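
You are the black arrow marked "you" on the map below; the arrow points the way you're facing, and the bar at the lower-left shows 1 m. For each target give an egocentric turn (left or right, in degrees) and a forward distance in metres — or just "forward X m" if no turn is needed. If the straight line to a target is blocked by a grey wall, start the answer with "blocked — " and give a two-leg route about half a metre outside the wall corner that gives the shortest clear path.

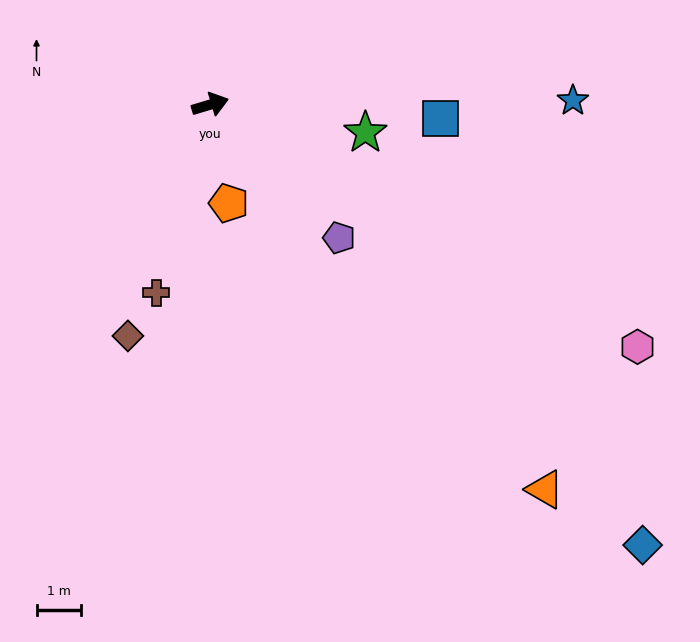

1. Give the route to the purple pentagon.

turn right 63°, forward 4.2 m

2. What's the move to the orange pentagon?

turn right 96°, forward 2.3 m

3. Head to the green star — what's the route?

turn right 27°, forward 3.6 m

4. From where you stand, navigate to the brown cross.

turn right 123°, forward 4.4 m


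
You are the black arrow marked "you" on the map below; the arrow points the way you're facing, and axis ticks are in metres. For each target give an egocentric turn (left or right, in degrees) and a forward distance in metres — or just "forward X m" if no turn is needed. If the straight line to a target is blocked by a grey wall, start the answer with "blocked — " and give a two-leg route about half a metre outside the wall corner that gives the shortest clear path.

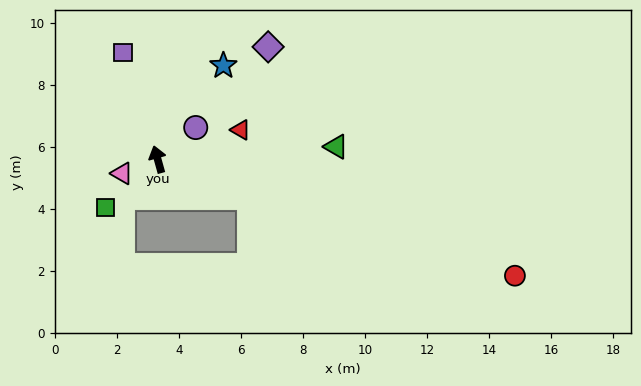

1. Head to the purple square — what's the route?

turn left 2°, forward 3.6 m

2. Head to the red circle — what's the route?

turn right 124°, forward 12.1 m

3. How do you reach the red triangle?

turn right 86°, forward 2.8 m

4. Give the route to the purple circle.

turn right 66°, forward 1.6 m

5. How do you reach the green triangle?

turn right 102°, forward 5.8 m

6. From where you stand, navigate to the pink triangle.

turn left 96°, forward 1.2 m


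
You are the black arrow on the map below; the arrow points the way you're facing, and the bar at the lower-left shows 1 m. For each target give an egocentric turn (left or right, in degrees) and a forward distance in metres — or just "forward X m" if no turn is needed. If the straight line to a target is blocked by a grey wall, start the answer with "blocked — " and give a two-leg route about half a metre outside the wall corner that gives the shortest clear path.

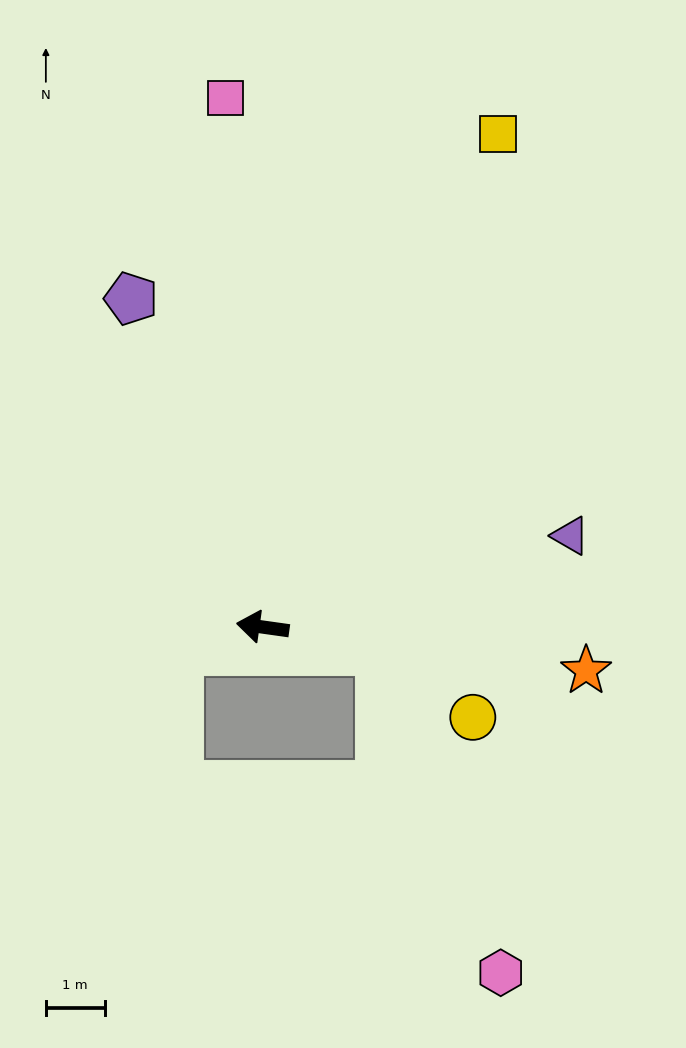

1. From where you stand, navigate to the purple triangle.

turn right 155°, forward 5.5 m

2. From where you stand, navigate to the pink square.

turn right 78°, forward 9.0 m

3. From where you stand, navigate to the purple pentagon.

turn right 60°, forward 6.0 m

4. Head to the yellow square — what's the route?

turn right 108°, forward 9.3 m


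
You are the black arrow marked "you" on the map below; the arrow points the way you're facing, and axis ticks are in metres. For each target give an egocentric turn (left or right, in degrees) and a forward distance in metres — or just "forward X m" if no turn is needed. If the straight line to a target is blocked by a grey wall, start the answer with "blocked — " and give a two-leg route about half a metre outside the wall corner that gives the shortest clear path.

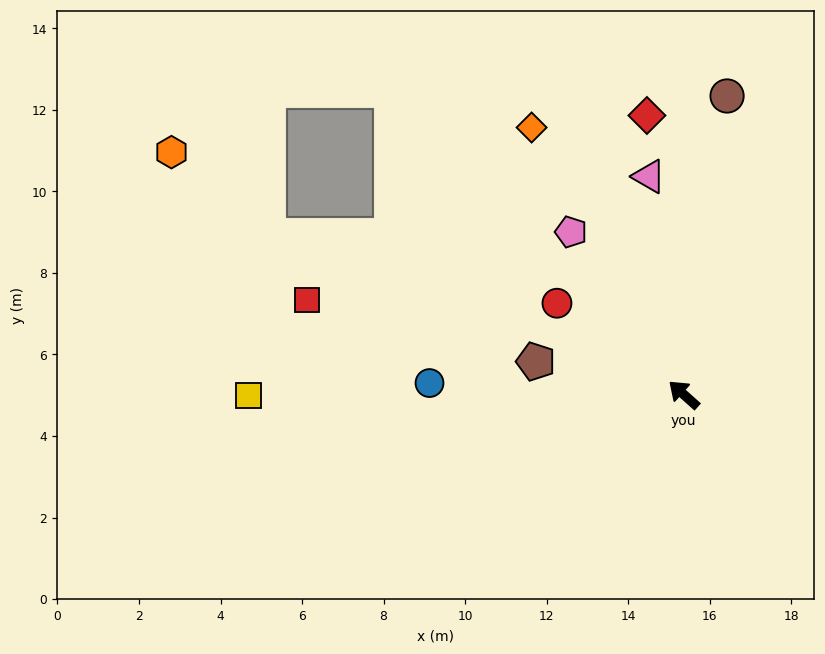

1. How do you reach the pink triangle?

turn right 39°, forward 5.4 m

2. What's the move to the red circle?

turn left 6°, forward 3.8 m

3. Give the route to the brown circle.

turn right 57°, forward 7.4 m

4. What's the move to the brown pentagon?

turn left 29°, forward 3.7 m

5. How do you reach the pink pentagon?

turn right 14°, forward 4.9 m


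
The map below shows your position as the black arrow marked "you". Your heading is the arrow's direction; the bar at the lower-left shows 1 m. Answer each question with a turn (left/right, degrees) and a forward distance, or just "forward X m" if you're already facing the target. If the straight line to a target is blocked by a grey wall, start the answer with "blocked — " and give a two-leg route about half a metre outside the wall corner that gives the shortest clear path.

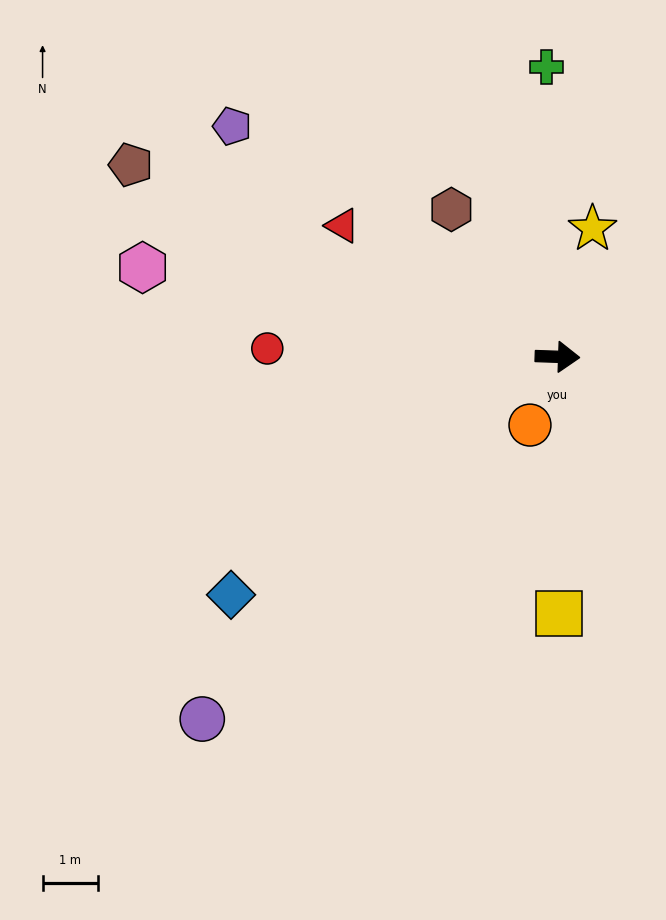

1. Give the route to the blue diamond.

turn right 142°, forward 7.3 m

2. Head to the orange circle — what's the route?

turn right 110°, forward 1.3 m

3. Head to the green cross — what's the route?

turn left 94°, forward 5.2 m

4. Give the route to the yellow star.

turn left 77°, forward 2.4 m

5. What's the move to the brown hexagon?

turn left 128°, forward 3.3 m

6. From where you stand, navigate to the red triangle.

turn left 151°, forward 4.5 m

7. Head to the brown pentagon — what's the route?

turn left 158°, forward 8.4 m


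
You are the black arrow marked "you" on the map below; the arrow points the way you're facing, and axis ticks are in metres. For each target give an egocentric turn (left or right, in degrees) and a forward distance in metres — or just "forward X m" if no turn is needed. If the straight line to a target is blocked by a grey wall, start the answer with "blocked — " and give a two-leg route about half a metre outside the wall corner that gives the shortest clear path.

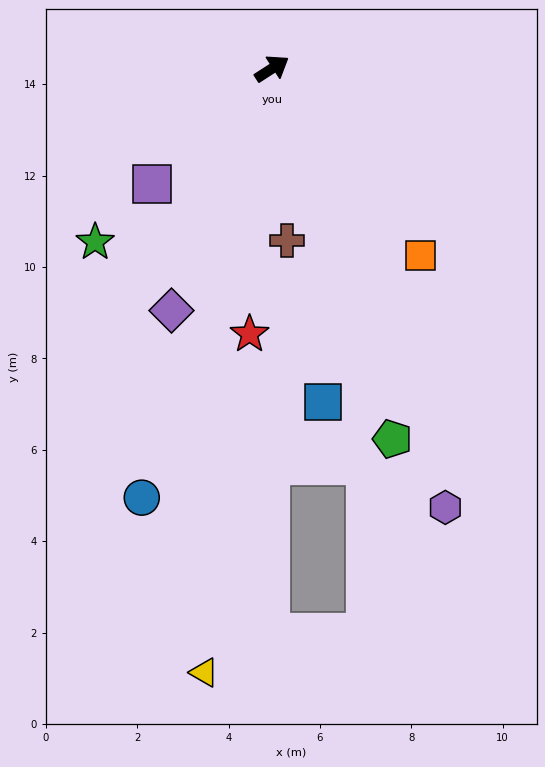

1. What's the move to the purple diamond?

turn right 145°, forward 5.7 m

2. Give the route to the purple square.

turn right 169°, forward 3.7 m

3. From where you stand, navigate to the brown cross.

turn right 118°, forward 3.8 m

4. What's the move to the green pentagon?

turn right 105°, forward 8.5 m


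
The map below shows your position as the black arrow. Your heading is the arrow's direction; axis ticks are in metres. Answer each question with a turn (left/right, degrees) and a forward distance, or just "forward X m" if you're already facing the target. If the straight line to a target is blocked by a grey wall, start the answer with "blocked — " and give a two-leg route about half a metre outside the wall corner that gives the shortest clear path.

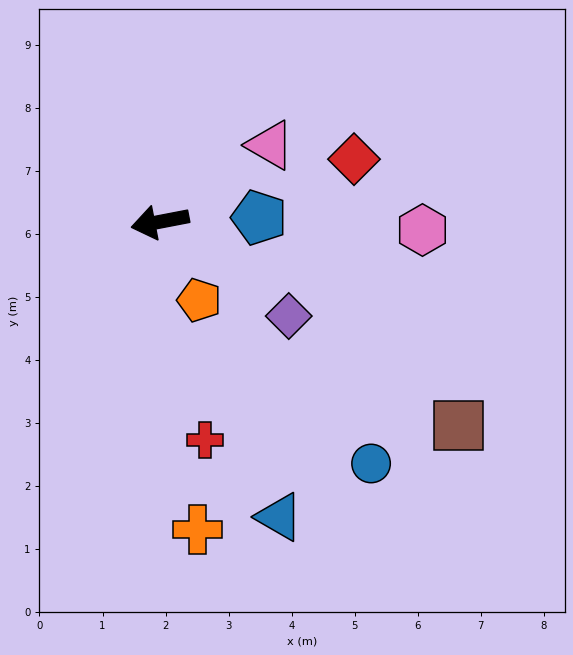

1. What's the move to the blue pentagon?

turn left 172°, forward 1.6 m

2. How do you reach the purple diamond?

turn left 133°, forward 2.5 m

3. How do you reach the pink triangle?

turn right 156°, forward 2.1 m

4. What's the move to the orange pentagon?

turn left 106°, forward 1.4 m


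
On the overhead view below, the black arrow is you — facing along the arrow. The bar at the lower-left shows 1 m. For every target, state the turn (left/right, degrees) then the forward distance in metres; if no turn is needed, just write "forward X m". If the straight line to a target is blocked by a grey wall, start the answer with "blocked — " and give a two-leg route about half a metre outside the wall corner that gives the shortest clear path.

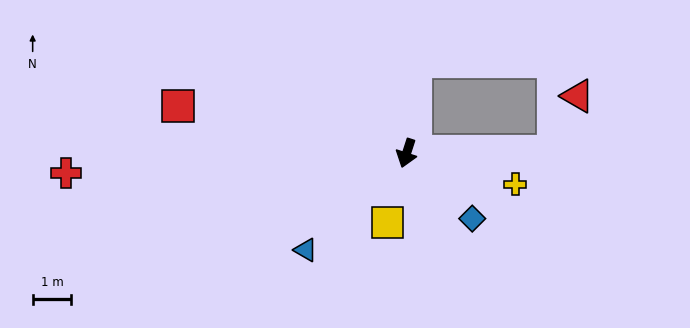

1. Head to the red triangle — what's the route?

blocked — turn left 109°, forward 3.8 m, then turn left 65°, forward 1.6 m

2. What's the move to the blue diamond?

turn left 63°, forward 2.4 m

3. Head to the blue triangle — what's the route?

turn right 28°, forward 3.6 m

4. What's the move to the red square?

turn right 84°, forward 6.0 m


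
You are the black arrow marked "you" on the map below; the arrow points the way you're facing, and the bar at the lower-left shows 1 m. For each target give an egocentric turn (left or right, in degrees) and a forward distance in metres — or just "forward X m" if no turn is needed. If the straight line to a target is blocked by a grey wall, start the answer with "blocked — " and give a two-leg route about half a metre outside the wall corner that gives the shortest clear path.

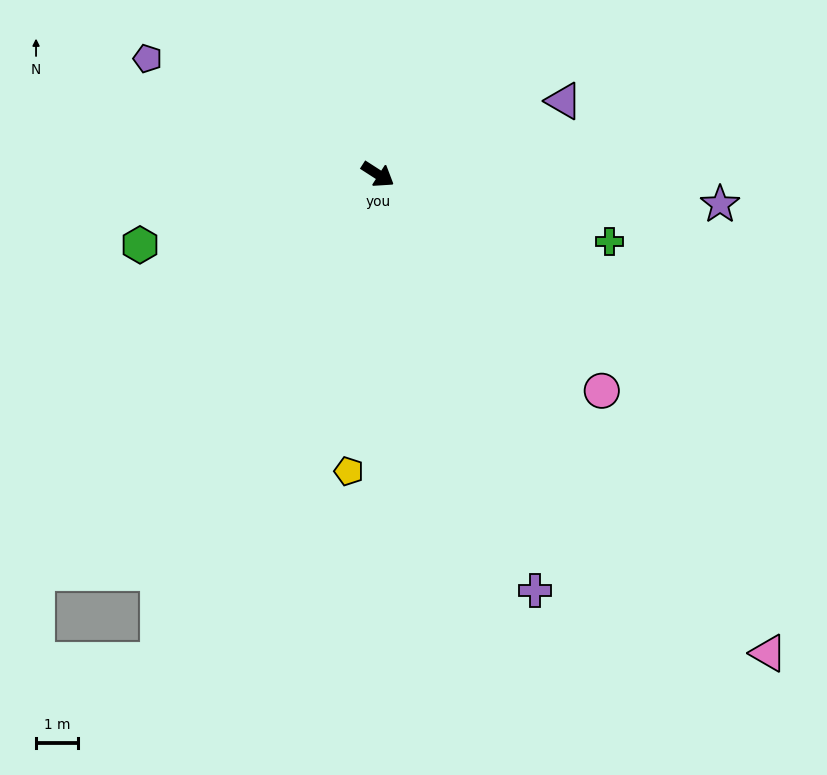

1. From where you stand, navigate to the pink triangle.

turn right 18°, forward 14.8 m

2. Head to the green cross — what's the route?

turn left 17°, forward 5.8 m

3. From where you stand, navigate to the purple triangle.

turn left 54°, forward 4.8 m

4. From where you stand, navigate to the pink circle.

turn right 11°, forward 7.4 m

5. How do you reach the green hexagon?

turn right 131°, forward 5.9 m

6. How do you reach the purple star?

turn left 28°, forward 8.2 m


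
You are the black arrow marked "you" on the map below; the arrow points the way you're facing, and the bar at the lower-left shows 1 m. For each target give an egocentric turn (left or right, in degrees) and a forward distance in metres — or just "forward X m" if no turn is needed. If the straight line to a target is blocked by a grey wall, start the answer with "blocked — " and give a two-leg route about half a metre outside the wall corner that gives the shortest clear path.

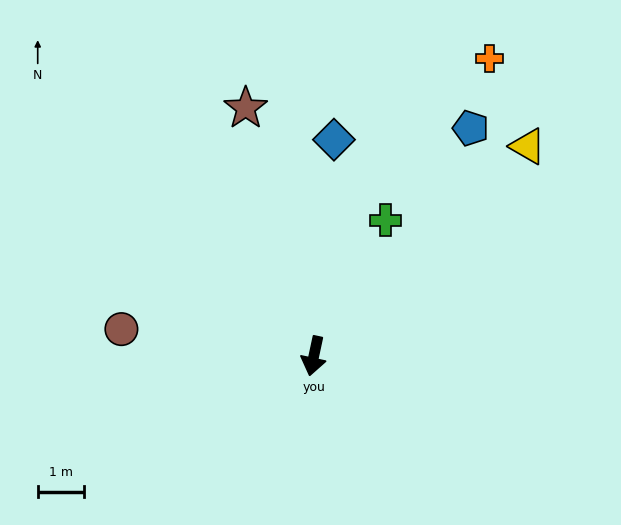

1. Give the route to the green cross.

turn left 164°, forward 3.3 m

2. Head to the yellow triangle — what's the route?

turn left 147°, forward 6.5 m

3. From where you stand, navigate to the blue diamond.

turn right 173°, forward 4.7 m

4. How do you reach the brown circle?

turn right 86°, forward 4.2 m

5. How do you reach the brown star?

turn right 153°, forward 5.6 m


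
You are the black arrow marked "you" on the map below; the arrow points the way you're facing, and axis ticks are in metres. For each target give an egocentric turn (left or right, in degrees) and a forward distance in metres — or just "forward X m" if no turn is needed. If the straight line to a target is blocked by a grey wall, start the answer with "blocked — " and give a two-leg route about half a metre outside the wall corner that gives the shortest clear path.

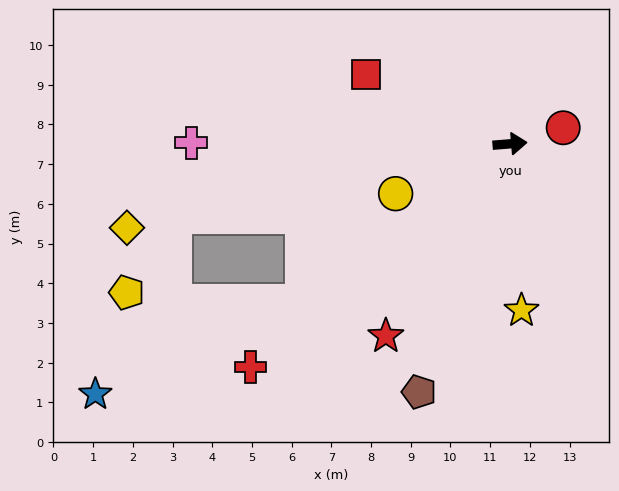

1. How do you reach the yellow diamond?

turn right 172°, forward 9.9 m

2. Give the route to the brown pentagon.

turn right 115°, forward 6.7 m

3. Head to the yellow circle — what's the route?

turn right 161°, forward 3.1 m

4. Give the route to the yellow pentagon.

blocked — turn right 172°, forward 8.6 m, then turn left 44°, forward 2.3 m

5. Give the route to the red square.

turn left 150°, forward 4.0 m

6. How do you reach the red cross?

turn right 144°, forward 8.6 m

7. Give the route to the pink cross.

turn left 175°, forward 8.0 m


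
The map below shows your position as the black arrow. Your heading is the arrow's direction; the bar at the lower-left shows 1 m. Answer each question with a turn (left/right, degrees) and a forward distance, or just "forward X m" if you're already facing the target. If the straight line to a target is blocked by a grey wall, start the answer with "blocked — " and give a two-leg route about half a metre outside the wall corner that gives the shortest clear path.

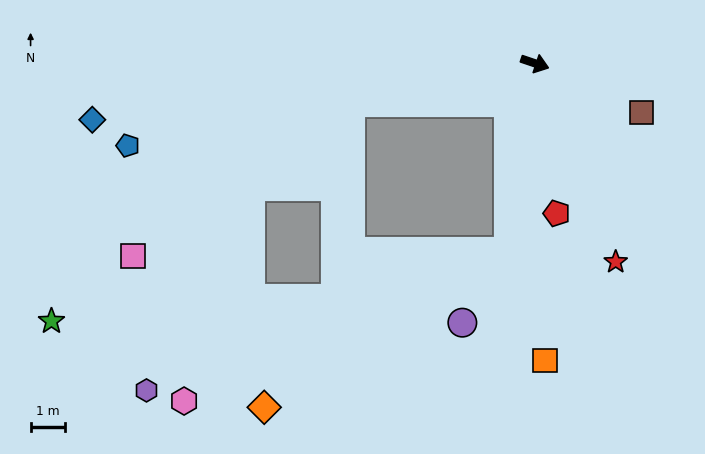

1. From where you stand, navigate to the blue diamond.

turn right 154°, forward 12.9 m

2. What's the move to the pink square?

blocked — turn right 149°, forward 5.5 m, then turn left 23°, forward 7.7 m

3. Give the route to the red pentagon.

turn right 63°, forward 4.4 m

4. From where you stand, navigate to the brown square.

turn right 6°, forward 3.4 m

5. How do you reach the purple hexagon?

blocked — turn right 79°, forward 5.5 m, then turn right 61°, forward 11.2 m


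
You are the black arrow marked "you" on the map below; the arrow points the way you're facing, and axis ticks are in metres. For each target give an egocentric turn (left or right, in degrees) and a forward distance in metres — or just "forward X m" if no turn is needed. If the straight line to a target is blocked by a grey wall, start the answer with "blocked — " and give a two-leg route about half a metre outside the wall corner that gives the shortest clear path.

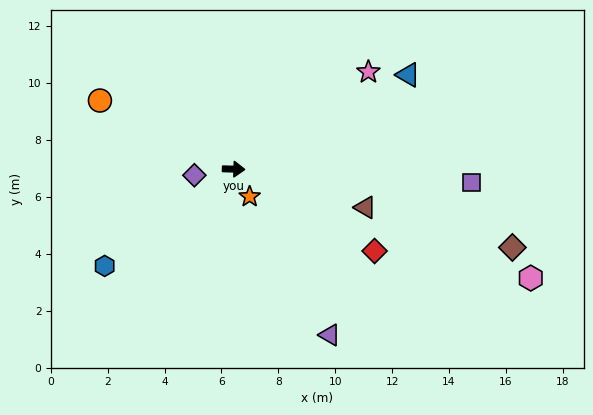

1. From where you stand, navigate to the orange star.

turn right 58°, forward 1.1 m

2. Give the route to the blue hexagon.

turn right 141°, forward 5.7 m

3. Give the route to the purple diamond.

turn right 169°, forward 1.4 m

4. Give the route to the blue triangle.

turn left 30°, forward 7.0 m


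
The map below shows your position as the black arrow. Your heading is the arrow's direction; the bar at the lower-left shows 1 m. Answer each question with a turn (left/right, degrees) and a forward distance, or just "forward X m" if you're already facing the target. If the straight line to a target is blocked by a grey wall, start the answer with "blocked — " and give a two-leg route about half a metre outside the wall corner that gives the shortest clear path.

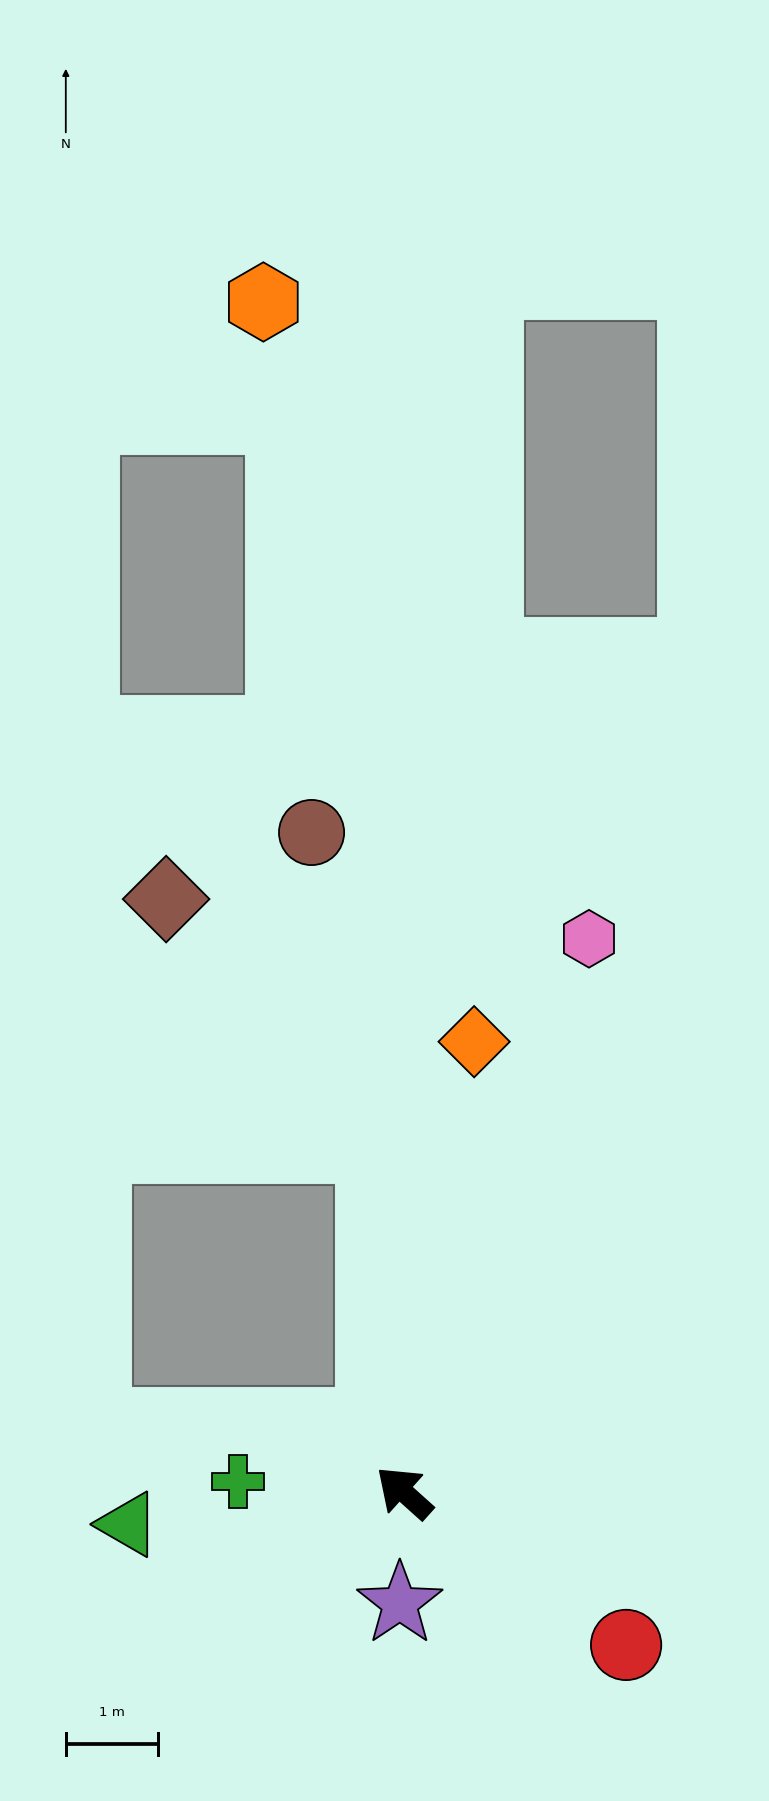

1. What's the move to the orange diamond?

turn right 57°, forward 5.0 m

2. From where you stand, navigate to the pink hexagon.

turn right 67°, forward 6.4 m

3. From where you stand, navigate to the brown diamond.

blocked — turn right 43°, forward 3.8 m, then turn left 36°, forward 3.5 m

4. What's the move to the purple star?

turn left 130°, forward 1.2 m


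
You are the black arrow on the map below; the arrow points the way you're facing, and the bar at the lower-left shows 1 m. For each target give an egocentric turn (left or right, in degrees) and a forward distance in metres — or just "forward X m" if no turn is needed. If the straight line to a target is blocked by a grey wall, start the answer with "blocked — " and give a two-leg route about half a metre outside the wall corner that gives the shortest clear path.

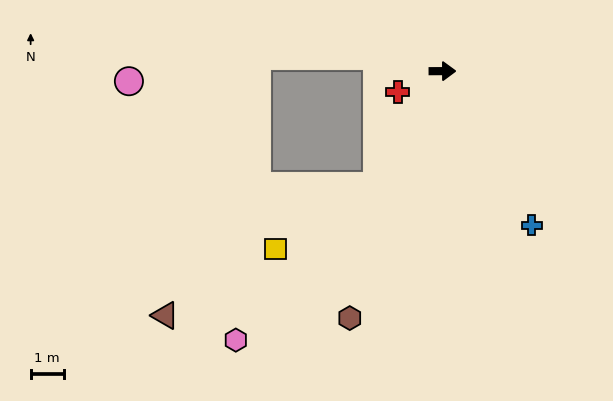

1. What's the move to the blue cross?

turn right 60°, forward 5.4 m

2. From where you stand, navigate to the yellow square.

blocked — turn right 120°, forward 4.0 m, then turn right 29°, forward 3.6 m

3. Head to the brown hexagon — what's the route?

turn right 111°, forward 7.9 m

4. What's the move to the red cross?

turn right 155°, forward 1.5 m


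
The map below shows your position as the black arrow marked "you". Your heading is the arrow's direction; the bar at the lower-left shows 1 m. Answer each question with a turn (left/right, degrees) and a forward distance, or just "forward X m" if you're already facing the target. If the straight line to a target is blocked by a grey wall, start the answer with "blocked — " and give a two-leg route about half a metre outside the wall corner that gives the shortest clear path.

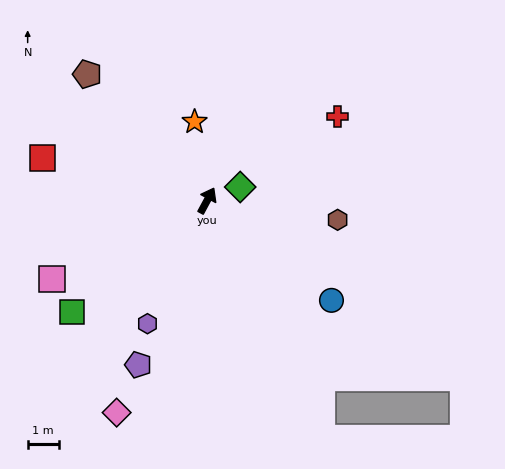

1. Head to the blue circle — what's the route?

turn right 100°, forward 5.1 m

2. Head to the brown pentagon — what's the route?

turn left 72°, forward 5.6 m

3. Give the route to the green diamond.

turn right 39°, forward 1.1 m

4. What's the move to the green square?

turn left 158°, forward 5.6 m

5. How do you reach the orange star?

turn left 37°, forward 2.6 m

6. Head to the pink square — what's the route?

turn left 145°, forward 5.6 m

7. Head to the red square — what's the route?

turn left 104°, forward 5.5 m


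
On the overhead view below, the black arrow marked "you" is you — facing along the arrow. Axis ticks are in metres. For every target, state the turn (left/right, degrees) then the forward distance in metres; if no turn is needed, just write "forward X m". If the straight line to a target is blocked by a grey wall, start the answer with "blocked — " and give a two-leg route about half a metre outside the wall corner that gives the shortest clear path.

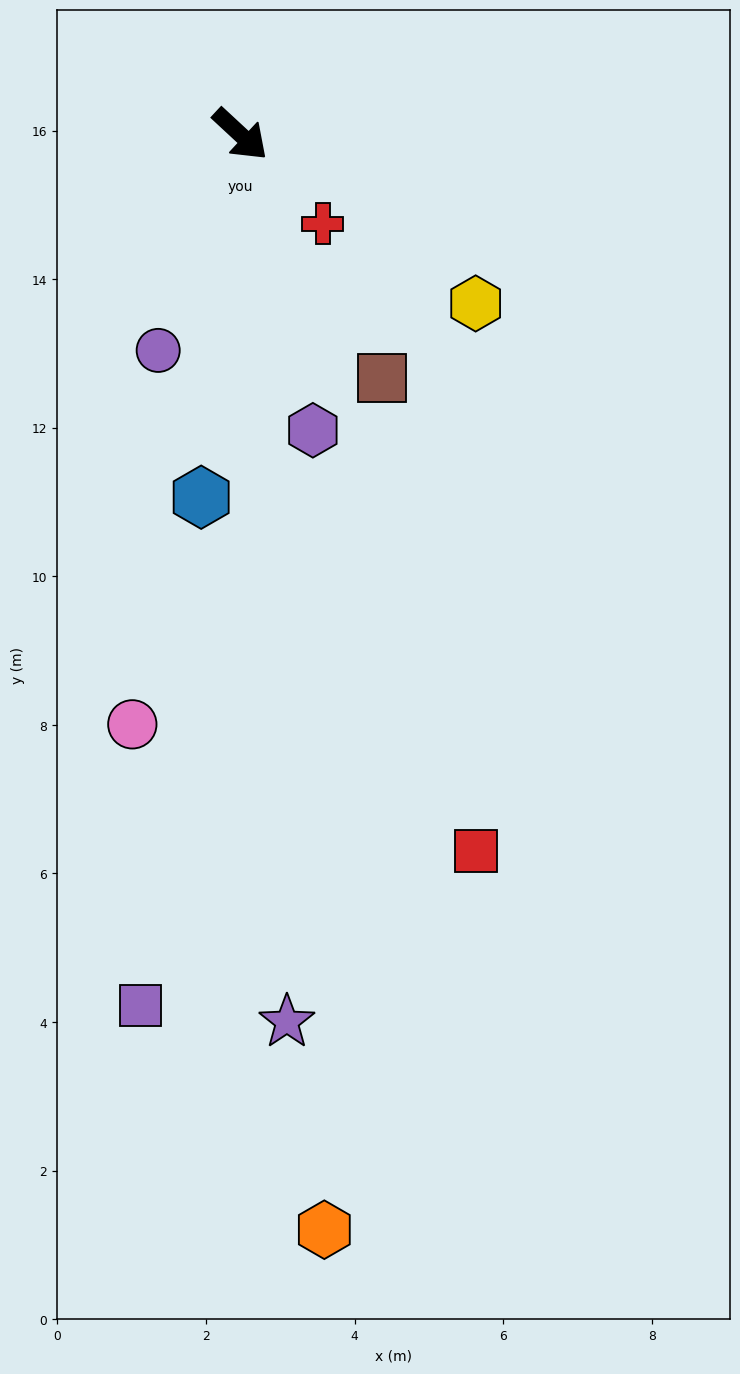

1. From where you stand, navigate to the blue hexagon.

turn right 53°, forward 4.9 m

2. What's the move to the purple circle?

turn right 68°, forward 3.1 m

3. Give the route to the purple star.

turn right 44°, forward 12.0 m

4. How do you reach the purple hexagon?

turn right 33°, forward 4.1 m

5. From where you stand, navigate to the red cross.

turn right 4°, forward 1.6 m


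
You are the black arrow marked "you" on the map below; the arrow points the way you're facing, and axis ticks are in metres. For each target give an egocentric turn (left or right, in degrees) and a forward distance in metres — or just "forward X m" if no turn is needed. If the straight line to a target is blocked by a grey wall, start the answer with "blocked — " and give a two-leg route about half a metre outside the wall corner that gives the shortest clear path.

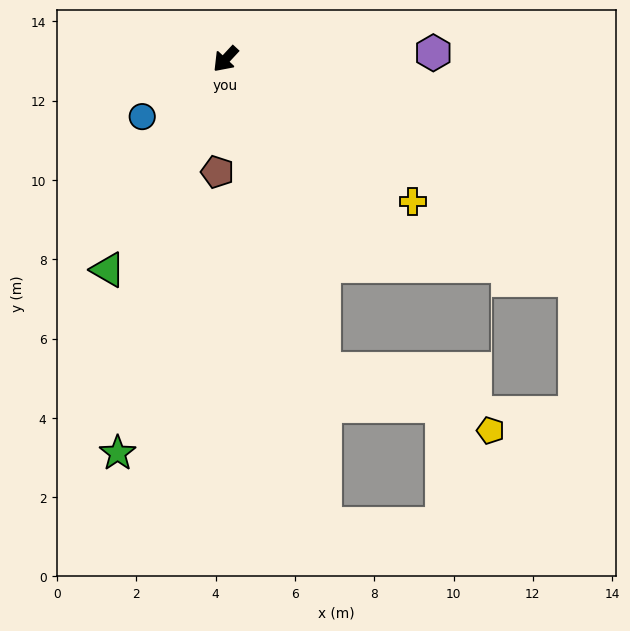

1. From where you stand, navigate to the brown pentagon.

turn left 39°, forward 2.9 m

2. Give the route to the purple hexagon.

turn left 135°, forward 5.2 m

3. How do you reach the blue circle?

turn right 13°, forward 2.6 m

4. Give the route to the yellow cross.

turn left 96°, forward 5.9 m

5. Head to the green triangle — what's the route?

turn left 14°, forward 6.1 m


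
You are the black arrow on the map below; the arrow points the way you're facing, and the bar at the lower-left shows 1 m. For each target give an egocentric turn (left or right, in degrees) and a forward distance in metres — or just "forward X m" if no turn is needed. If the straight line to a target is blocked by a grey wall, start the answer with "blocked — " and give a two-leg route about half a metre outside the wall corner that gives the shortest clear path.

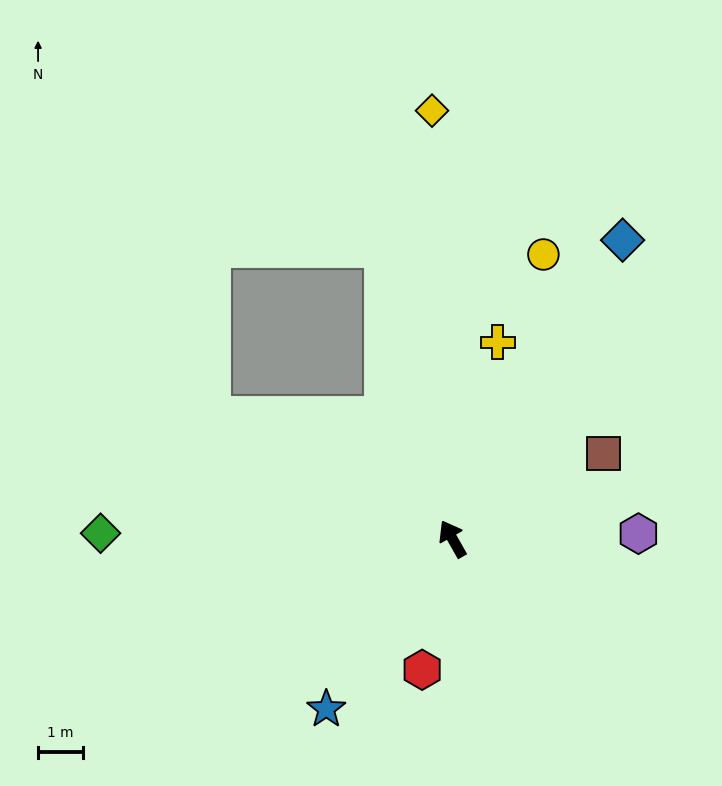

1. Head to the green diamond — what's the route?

turn left 60°, forward 7.8 m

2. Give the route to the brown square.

turn right 90°, forward 3.8 m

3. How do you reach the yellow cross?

turn right 43°, forward 4.5 m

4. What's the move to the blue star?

turn left 114°, forward 4.7 m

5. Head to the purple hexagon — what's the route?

turn right 118°, forward 4.1 m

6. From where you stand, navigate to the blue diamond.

turn right 59°, forward 7.6 m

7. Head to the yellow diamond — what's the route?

turn right 27°, forward 9.5 m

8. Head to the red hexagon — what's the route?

turn left 137°, forward 3.0 m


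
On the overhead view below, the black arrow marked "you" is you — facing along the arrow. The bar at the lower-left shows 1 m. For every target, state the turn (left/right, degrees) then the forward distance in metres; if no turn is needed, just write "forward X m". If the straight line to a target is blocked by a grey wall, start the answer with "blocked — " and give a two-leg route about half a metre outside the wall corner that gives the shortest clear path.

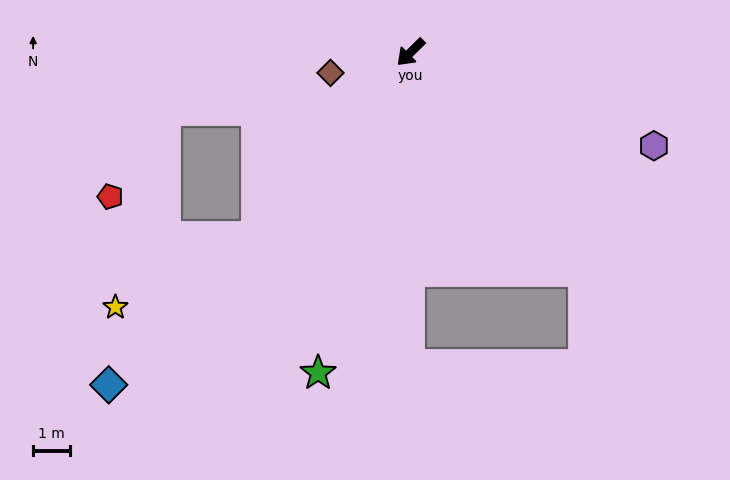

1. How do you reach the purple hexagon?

turn left 115°, forward 7.1 m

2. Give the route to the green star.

turn left 29°, forward 9.1 m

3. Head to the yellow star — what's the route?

blocked — turn left 6°, forward 6.6 m, then turn right 24°, forward 4.3 m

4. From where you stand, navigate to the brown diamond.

turn right 30°, forward 2.3 m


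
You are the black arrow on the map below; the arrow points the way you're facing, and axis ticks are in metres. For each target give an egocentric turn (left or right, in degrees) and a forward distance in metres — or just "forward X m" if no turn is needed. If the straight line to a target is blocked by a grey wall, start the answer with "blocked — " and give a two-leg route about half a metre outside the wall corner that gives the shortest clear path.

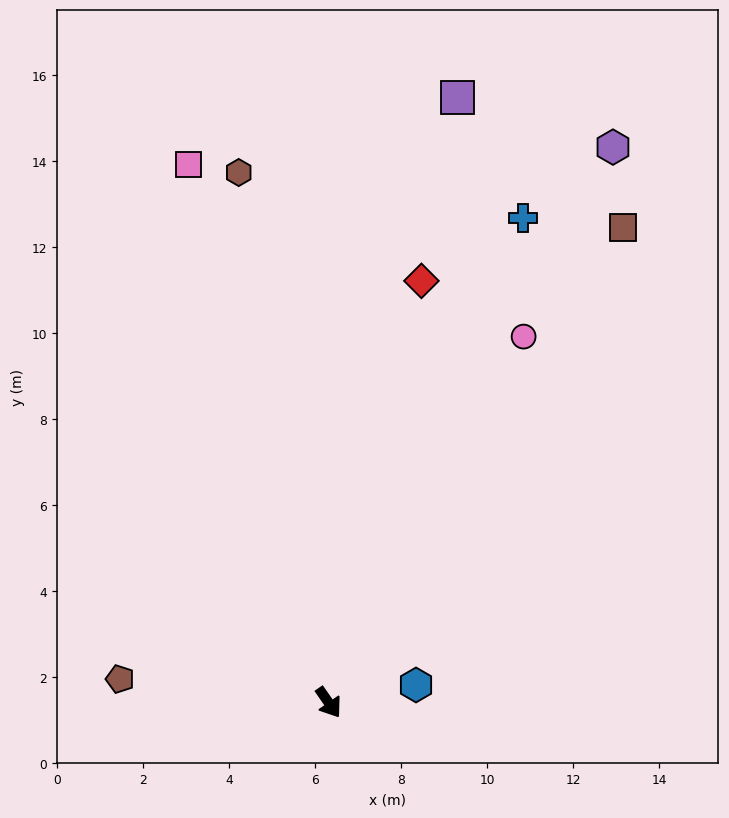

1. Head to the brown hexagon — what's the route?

turn left 155°, forward 12.5 m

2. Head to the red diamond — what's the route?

turn left 133°, forward 10.0 m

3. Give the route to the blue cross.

turn left 123°, forward 12.1 m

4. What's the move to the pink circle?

turn left 117°, forward 9.6 m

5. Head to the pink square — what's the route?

turn left 160°, forward 12.9 m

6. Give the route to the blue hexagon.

turn left 67°, forward 2.1 m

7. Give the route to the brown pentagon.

turn right 131°, forward 4.9 m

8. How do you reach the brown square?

turn left 113°, forward 13.0 m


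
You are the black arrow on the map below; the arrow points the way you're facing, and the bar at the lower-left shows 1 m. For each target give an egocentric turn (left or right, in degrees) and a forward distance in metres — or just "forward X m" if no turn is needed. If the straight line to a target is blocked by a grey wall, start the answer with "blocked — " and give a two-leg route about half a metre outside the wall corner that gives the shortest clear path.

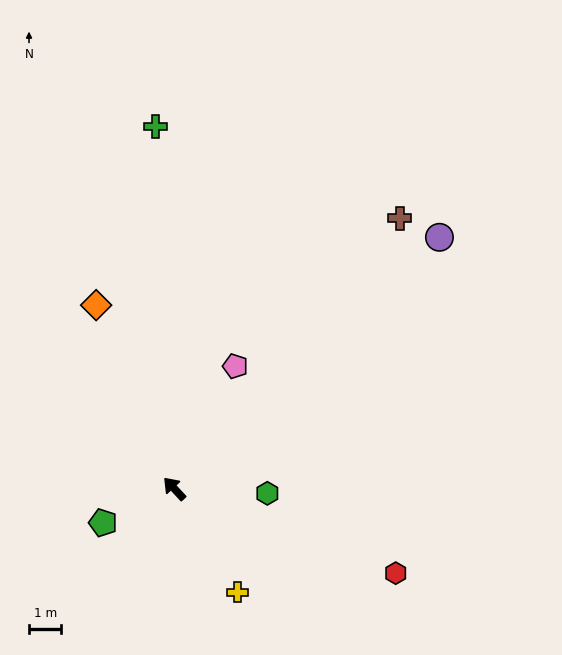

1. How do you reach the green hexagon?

turn right 136°, forward 2.9 m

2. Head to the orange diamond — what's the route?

turn right 20°, forward 6.2 m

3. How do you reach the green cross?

turn right 40°, forward 11.2 m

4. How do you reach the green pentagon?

turn left 73°, forward 2.4 m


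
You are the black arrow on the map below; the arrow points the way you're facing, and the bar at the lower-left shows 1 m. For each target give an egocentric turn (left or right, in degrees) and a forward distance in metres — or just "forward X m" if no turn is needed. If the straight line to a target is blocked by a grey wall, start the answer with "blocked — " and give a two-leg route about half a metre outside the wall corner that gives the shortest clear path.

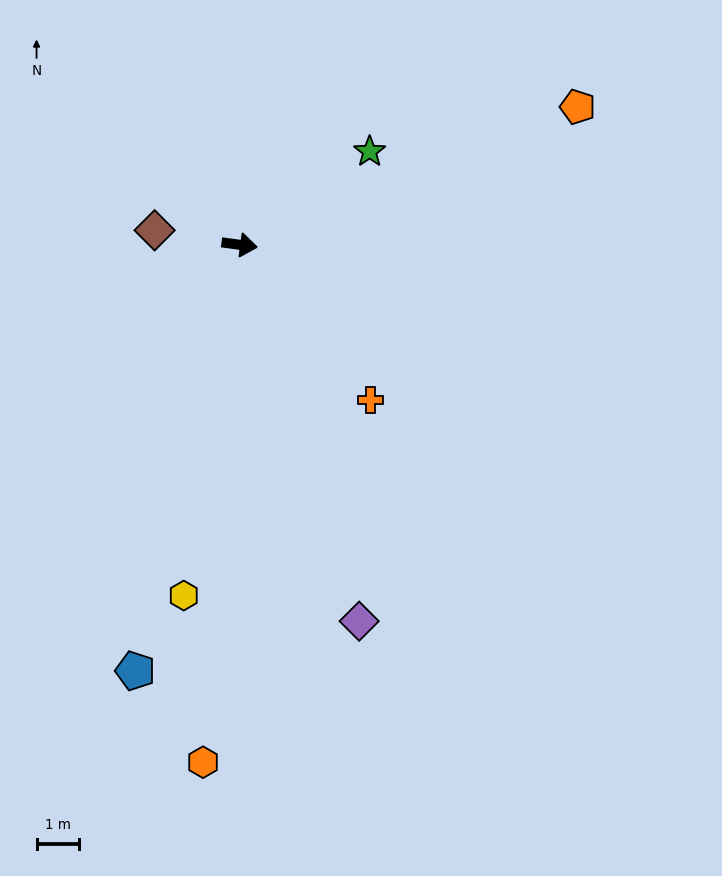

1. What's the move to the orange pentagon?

turn left 30°, forward 8.5 m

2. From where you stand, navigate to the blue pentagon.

turn right 96°, forward 10.2 m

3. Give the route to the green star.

turn left 43°, forward 3.7 m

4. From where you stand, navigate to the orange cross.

turn right 42°, forward 4.7 m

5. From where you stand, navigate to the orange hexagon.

turn right 86°, forward 12.1 m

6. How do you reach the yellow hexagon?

turn right 91°, forward 8.3 m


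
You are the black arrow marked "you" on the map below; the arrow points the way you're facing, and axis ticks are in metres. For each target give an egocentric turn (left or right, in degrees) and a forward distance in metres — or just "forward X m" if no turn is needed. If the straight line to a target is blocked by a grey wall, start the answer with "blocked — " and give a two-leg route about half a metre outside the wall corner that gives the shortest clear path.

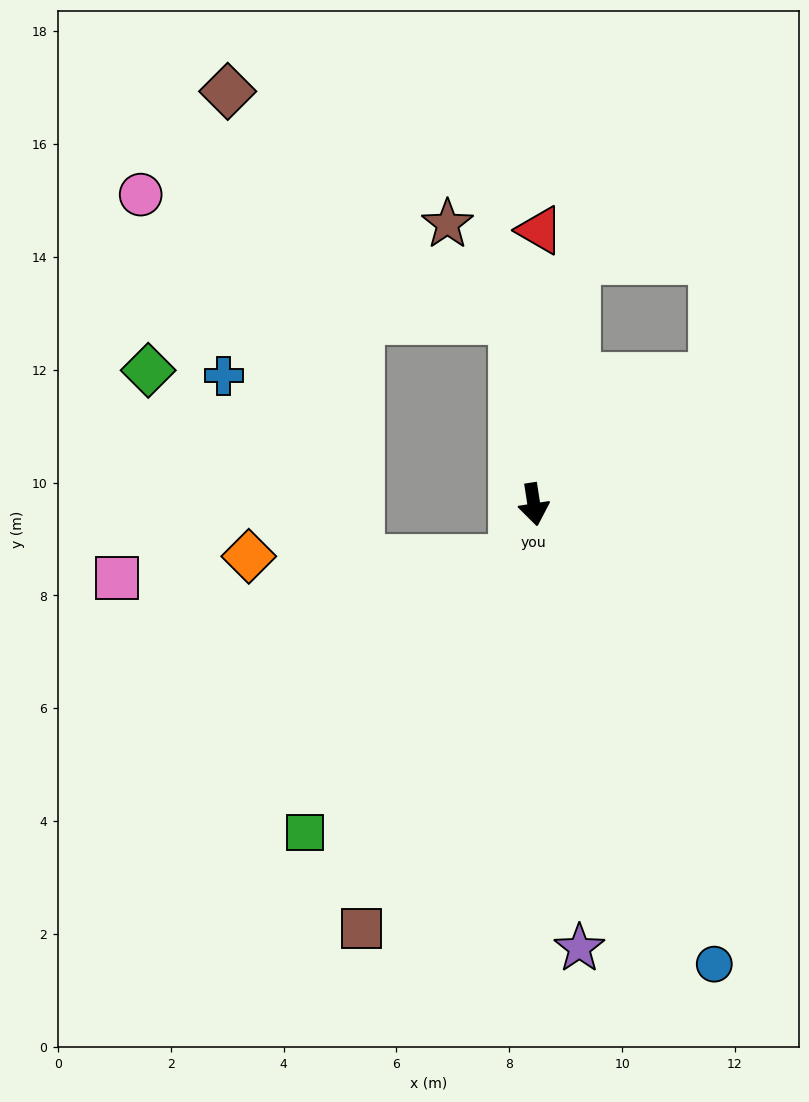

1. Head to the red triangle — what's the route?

turn left 170°, forward 4.9 m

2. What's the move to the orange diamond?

blocked — turn right 31°, forward 1.0 m, then turn right 68°, forward 4.7 m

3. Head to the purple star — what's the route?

turn right 3°, forward 7.9 m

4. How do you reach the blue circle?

turn left 13°, forward 8.8 m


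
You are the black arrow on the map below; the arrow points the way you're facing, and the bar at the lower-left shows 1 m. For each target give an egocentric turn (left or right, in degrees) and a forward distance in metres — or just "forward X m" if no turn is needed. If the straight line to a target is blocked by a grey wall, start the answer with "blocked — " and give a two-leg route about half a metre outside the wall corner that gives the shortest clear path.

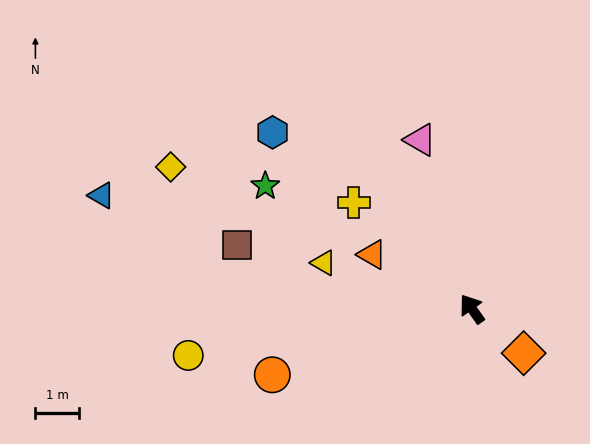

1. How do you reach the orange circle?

turn left 73°, forward 4.9 m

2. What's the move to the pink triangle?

turn right 18°, forward 4.1 m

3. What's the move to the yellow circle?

turn left 64°, forward 6.7 m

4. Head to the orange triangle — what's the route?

turn left 26°, forward 2.6 m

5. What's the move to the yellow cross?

turn left 13°, forward 3.7 m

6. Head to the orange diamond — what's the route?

turn right 166°, forward 1.6 m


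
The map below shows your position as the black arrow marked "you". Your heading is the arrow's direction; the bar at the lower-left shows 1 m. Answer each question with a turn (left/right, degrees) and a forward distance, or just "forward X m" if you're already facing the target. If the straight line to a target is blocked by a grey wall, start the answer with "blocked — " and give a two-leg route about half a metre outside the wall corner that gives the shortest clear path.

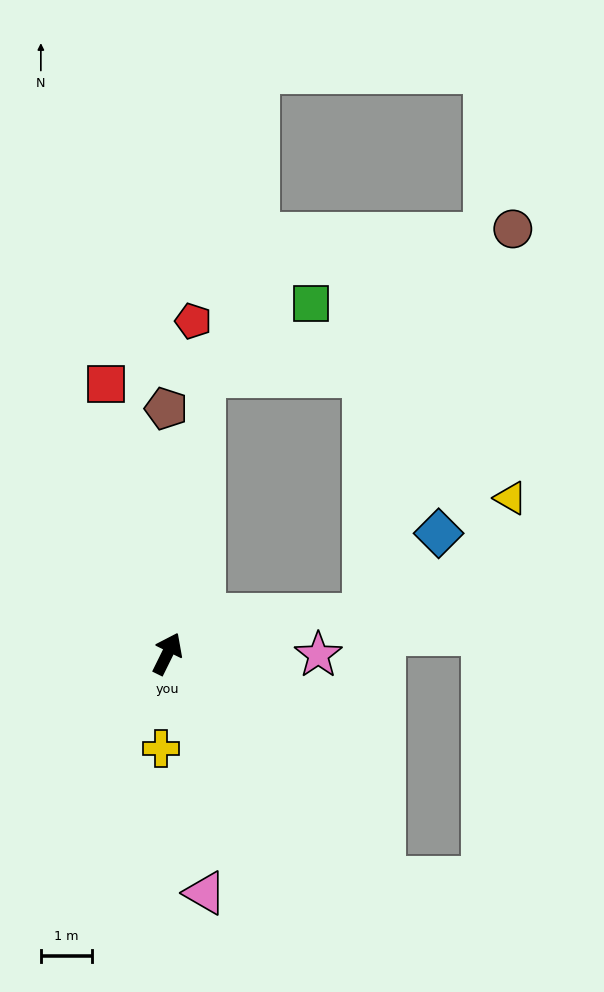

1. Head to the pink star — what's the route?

turn right 64°, forward 3.0 m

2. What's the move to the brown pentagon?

turn left 27°, forward 4.8 m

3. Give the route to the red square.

turn left 39°, forward 5.4 m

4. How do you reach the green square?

blocked — turn left 19°, forward 5.5 m, then turn right 49°, forward 2.5 m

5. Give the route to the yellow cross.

turn right 158°, forward 1.9 m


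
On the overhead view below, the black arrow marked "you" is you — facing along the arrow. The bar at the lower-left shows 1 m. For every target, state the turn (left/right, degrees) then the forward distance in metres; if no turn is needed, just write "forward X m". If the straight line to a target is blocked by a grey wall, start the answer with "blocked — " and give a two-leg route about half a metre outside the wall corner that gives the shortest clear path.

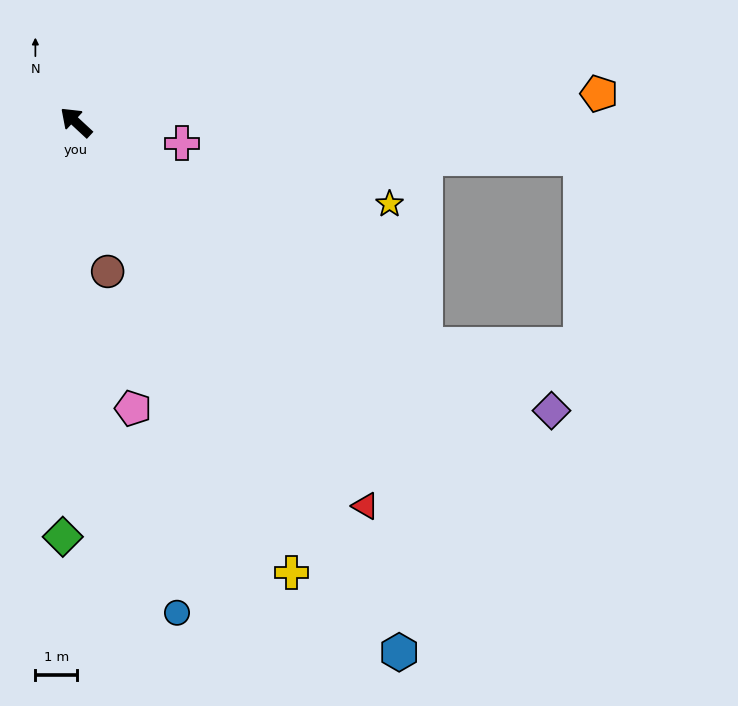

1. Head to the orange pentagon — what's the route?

turn right 134°, forward 12.6 m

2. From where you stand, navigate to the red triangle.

turn left 170°, forward 11.6 m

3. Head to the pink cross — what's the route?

turn right 148°, forward 2.6 m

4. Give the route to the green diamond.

turn left 131°, forward 10.0 m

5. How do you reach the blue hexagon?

turn left 164°, forward 14.9 m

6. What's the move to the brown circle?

turn left 145°, forward 3.7 m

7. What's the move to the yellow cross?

turn left 158°, forward 12.0 m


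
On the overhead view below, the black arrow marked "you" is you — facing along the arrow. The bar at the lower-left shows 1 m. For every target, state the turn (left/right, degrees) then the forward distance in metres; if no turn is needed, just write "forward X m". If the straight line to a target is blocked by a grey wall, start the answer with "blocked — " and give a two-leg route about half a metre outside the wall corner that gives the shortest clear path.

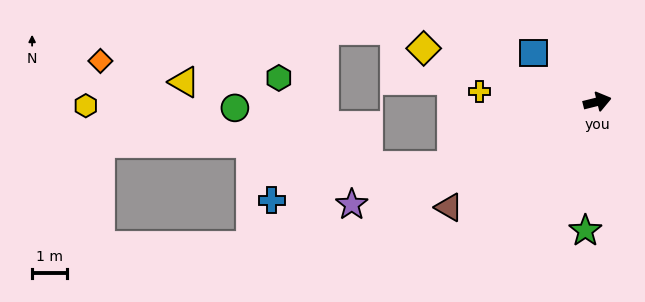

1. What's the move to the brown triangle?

turn right 159°, forward 5.2 m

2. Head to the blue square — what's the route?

turn left 129°, forward 2.3 m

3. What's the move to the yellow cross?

turn left 161°, forward 3.4 m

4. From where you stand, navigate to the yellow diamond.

turn left 149°, forward 5.2 m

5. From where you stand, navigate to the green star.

turn right 109°, forward 3.7 m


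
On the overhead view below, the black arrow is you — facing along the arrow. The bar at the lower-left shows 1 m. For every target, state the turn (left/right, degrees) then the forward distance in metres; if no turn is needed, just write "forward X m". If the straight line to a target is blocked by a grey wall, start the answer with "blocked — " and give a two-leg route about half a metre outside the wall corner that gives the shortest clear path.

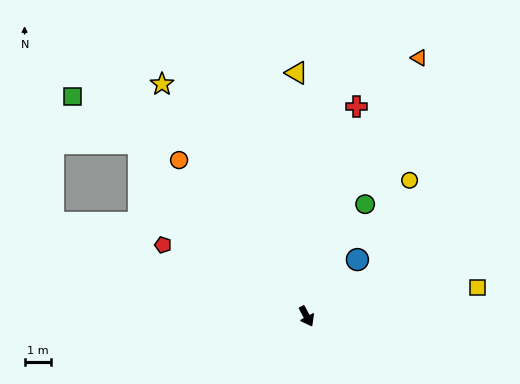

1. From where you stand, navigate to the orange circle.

turn right 169°, forward 7.8 m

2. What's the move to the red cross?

turn left 138°, forward 8.3 m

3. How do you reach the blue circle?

turn left 110°, forward 2.9 m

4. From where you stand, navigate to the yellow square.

turn left 71°, forward 6.7 m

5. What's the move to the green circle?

turn left 124°, forward 4.9 m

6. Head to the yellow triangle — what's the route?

turn left 154°, forward 9.4 m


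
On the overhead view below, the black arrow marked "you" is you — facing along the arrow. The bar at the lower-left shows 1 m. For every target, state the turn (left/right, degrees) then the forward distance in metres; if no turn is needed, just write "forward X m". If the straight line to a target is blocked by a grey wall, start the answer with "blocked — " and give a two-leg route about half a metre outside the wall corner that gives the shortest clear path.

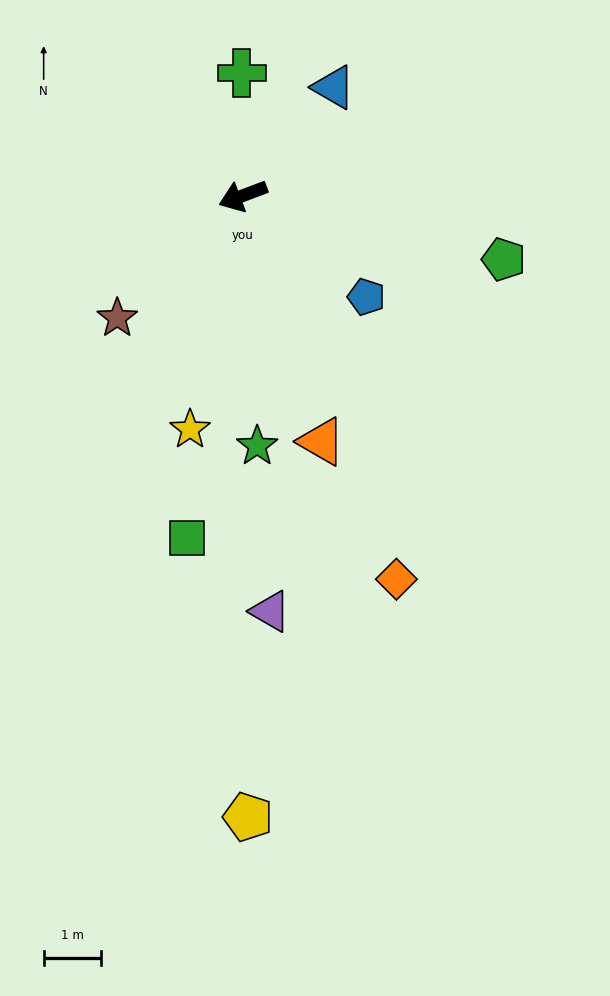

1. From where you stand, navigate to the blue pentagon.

turn left 120°, forward 2.8 m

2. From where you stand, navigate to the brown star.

turn left 24°, forward 3.1 m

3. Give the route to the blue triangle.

turn right 151°, forward 2.5 m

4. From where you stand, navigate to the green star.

turn left 73°, forward 4.4 m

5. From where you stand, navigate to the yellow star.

turn left 57°, forward 4.2 m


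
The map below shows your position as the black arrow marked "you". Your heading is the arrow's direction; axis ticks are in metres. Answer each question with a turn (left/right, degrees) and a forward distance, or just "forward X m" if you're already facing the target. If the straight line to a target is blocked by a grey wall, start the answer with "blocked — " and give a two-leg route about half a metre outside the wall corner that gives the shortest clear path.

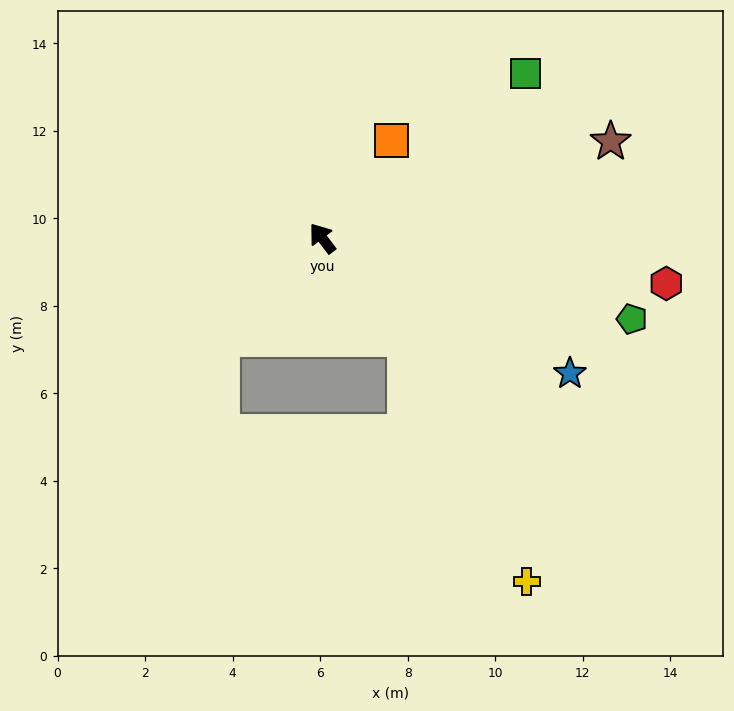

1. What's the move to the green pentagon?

turn right 142°, forward 7.3 m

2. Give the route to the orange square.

turn right 72°, forward 2.7 m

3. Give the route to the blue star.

turn right 156°, forward 6.4 m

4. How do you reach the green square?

turn right 88°, forward 6.0 m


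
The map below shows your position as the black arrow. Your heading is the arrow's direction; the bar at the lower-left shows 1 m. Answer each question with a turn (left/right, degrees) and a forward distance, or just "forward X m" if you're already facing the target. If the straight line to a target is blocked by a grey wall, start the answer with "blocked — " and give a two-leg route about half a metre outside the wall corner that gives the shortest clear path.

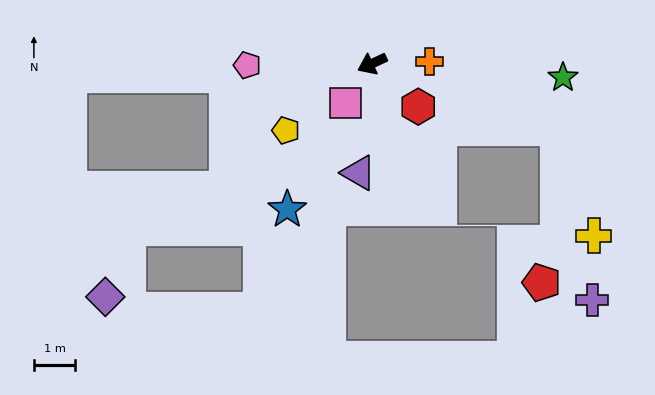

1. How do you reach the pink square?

turn left 31°, forward 1.1 m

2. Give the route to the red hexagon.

turn left 112°, forward 1.5 m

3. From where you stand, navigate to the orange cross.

turn left 157°, forward 1.4 m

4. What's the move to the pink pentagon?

turn right 24°, forward 3.0 m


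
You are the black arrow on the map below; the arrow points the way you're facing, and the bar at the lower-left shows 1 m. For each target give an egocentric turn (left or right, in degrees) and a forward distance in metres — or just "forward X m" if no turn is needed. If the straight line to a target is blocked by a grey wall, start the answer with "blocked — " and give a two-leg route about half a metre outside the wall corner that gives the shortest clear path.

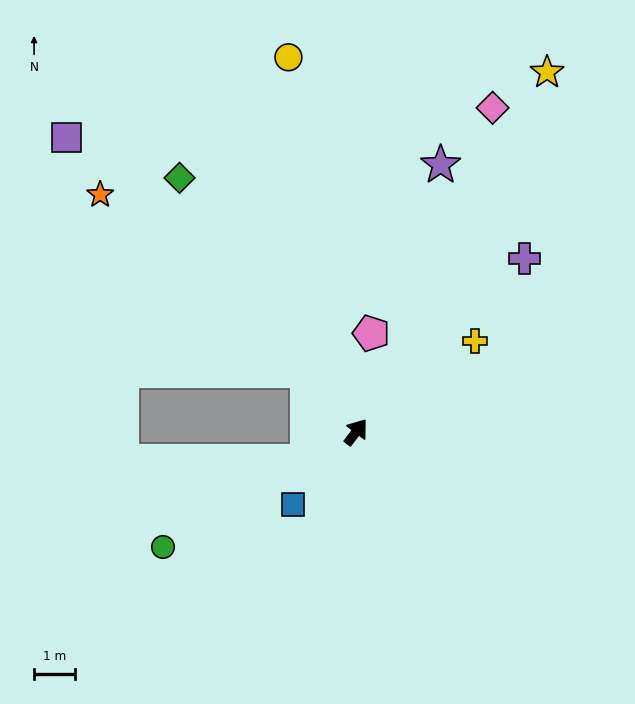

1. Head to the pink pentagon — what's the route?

turn left 28°, forward 2.5 m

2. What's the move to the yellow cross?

turn right 15°, forward 3.7 m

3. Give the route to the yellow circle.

turn left 47°, forward 9.4 m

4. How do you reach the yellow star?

turn left 9°, forward 10.0 m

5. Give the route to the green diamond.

turn left 72°, forward 7.6 m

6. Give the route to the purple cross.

turn right 7°, forward 5.9 m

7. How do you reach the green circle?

turn left 158°, forward 5.5 m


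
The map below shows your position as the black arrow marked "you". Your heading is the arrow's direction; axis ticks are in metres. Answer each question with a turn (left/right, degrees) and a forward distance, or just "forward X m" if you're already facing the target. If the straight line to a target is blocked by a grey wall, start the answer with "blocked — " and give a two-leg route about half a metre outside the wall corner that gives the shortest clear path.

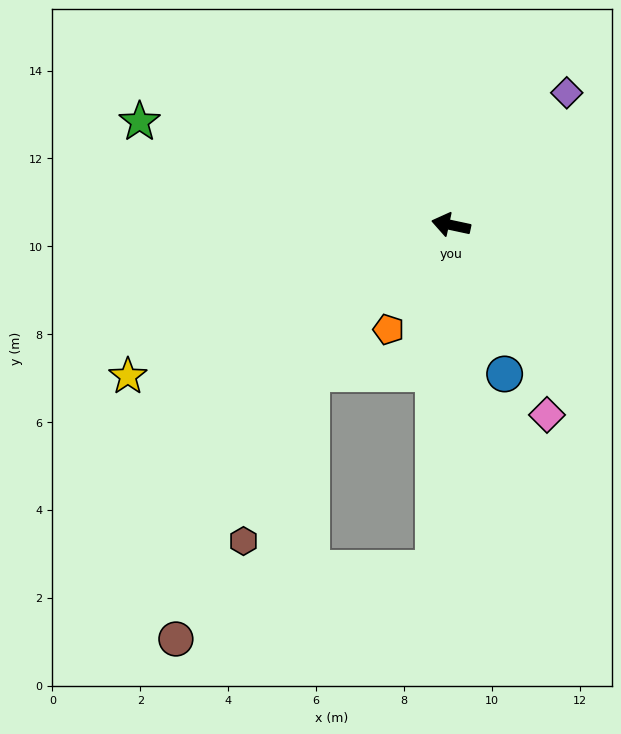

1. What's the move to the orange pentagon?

turn left 71°, forward 2.8 m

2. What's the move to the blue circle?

turn left 122°, forward 3.6 m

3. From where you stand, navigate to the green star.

turn right 6°, forward 7.5 m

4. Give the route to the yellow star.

turn left 37°, forward 8.1 m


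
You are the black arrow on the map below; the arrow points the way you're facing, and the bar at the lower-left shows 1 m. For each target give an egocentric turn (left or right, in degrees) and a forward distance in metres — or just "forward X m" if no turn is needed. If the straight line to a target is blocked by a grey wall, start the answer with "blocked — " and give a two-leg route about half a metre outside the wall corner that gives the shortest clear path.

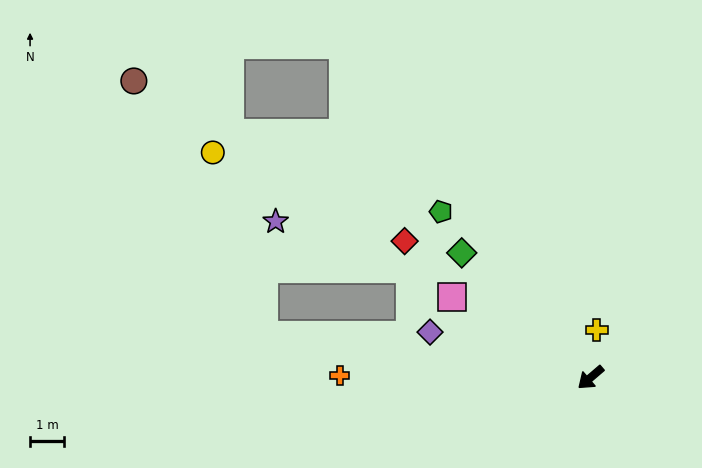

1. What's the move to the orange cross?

turn right 41°, forward 7.3 m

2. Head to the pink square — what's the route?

turn right 71°, forward 4.6 m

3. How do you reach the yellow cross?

turn right 138°, forward 1.4 m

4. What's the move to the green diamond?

turn right 85°, forward 5.2 m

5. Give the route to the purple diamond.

turn right 56°, forward 4.9 m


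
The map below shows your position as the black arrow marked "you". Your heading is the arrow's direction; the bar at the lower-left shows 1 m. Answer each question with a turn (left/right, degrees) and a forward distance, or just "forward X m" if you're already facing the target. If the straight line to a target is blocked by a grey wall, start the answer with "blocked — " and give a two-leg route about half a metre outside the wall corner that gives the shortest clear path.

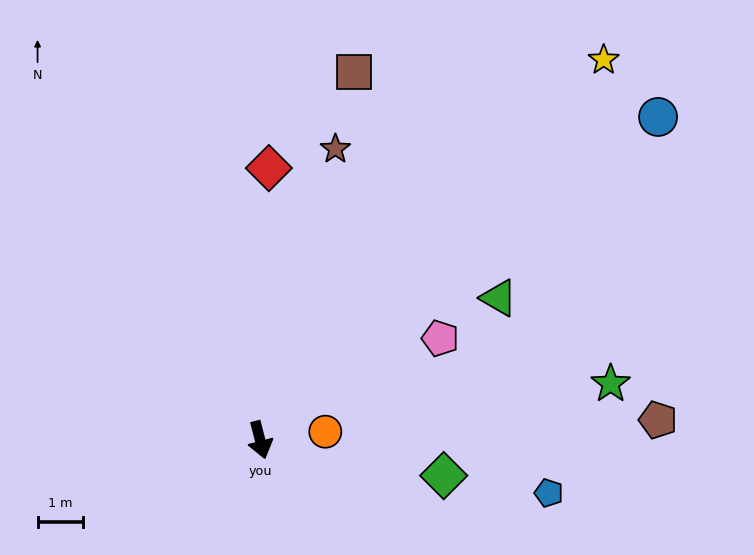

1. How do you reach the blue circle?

turn left 115°, forward 11.3 m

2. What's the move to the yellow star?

turn left 123°, forward 11.3 m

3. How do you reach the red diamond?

turn left 164°, forward 6.0 m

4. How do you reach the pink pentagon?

turn left 105°, forward 4.5 m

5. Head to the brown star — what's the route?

turn left 151°, forward 6.6 m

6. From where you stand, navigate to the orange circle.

turn left 83°, forward 1.4 m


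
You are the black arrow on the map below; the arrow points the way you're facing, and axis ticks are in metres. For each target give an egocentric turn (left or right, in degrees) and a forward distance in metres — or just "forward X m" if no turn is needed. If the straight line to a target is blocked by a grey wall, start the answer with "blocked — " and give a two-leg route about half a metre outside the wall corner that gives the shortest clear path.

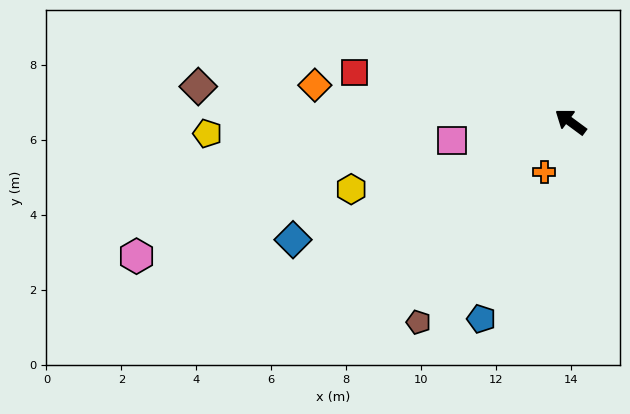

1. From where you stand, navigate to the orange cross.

turn left 99°, forward 1.5 m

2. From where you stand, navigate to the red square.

turn left 24°, forward 5.9 m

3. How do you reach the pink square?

turn left 45°, forward 3.2 m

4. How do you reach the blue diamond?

turn left 59°, forward 8.0 m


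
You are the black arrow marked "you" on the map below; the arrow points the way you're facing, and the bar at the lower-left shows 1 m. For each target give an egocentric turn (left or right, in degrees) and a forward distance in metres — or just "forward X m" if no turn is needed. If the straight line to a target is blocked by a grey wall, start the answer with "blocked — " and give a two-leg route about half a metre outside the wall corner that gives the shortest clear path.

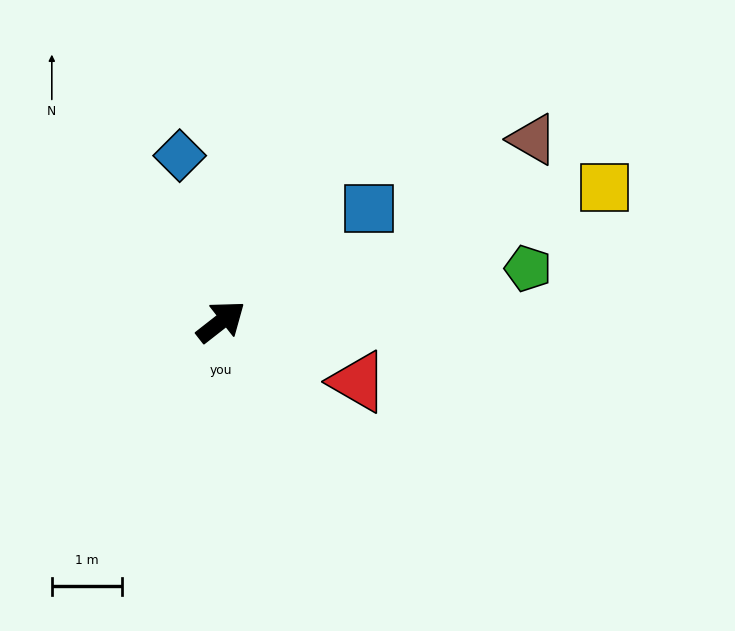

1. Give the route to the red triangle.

turn right 62°, forward 2.1 m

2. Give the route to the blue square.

forward 2.7 m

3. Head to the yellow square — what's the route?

turn right 19°, forward 5.8 m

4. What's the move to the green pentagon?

turn right 28°, forward 4.4 m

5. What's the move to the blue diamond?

turn left 66°, forward 2.4 m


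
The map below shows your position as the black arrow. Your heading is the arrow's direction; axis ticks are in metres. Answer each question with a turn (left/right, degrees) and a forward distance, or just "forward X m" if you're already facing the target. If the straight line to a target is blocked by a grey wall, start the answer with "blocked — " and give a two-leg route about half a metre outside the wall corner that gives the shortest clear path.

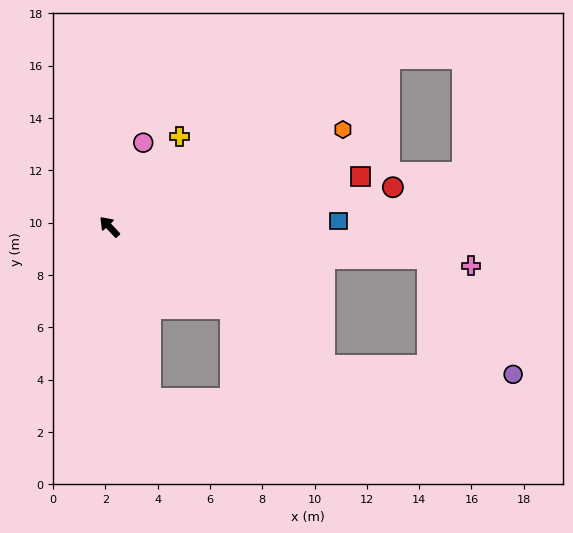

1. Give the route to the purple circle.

blocked — turn right 166°, forward 9.8 m, then turn left 30°, forward 7.2 m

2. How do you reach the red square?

turn right 122°, forward 9.8 m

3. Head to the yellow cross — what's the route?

turn right 81°, forward 4.4 m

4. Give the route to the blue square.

turn right 132°, forward 8.8 m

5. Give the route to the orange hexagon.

turn right 111°, forward 9.7 m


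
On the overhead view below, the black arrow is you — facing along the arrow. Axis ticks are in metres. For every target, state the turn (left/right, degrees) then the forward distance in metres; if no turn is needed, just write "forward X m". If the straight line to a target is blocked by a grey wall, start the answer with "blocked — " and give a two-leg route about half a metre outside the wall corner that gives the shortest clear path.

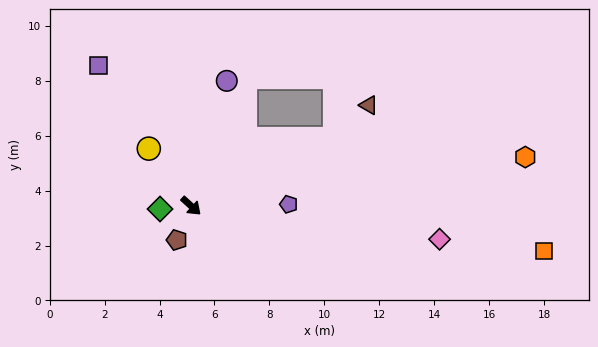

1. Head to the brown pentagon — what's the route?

turn right 70°, forward 1.3 m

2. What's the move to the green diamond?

turn right 132°, forward 1.1 m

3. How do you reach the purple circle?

turn left 116°, forward 4.7 m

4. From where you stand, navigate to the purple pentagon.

turn left 43°, forward 3.6 m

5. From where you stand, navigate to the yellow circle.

turn left 169°, forward 2.6 m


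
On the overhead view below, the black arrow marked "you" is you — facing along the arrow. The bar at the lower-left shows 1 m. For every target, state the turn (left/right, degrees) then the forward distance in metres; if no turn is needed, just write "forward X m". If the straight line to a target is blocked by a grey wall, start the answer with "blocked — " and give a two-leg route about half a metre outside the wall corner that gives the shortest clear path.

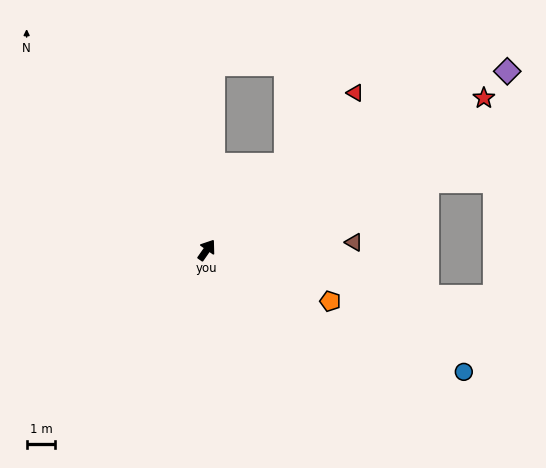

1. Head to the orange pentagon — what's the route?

turn right 78°, forward 4.7 m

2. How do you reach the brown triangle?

turn right 52°, forward 5.1 m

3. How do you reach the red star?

turn right 26°, forward 11.0 m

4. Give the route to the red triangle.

turn right 8°, forward 7.5 m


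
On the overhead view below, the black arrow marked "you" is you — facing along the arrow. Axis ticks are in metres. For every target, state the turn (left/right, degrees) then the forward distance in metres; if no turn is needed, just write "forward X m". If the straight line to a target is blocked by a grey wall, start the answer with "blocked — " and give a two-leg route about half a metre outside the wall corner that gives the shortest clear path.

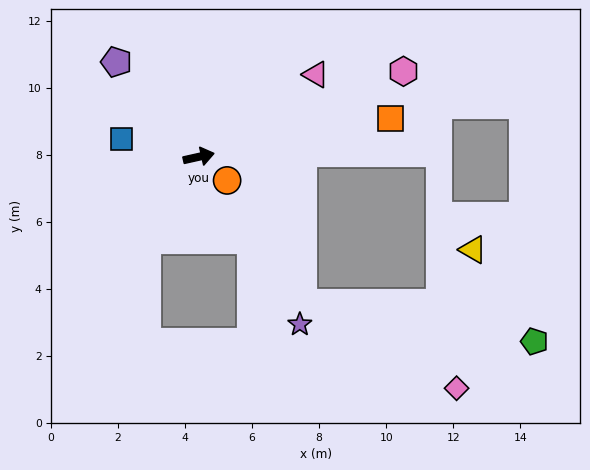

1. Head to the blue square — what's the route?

turn left 154°, forward 2.4 m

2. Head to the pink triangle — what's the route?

turn left 23°, forward 4.3 m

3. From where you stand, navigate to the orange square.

forward 5.8 m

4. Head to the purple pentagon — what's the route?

turn left 118°, forward 3.8 m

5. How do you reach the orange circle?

turn right 52°, forward 1.1 m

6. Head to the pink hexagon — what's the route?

turn left 10°, forward 6.6 m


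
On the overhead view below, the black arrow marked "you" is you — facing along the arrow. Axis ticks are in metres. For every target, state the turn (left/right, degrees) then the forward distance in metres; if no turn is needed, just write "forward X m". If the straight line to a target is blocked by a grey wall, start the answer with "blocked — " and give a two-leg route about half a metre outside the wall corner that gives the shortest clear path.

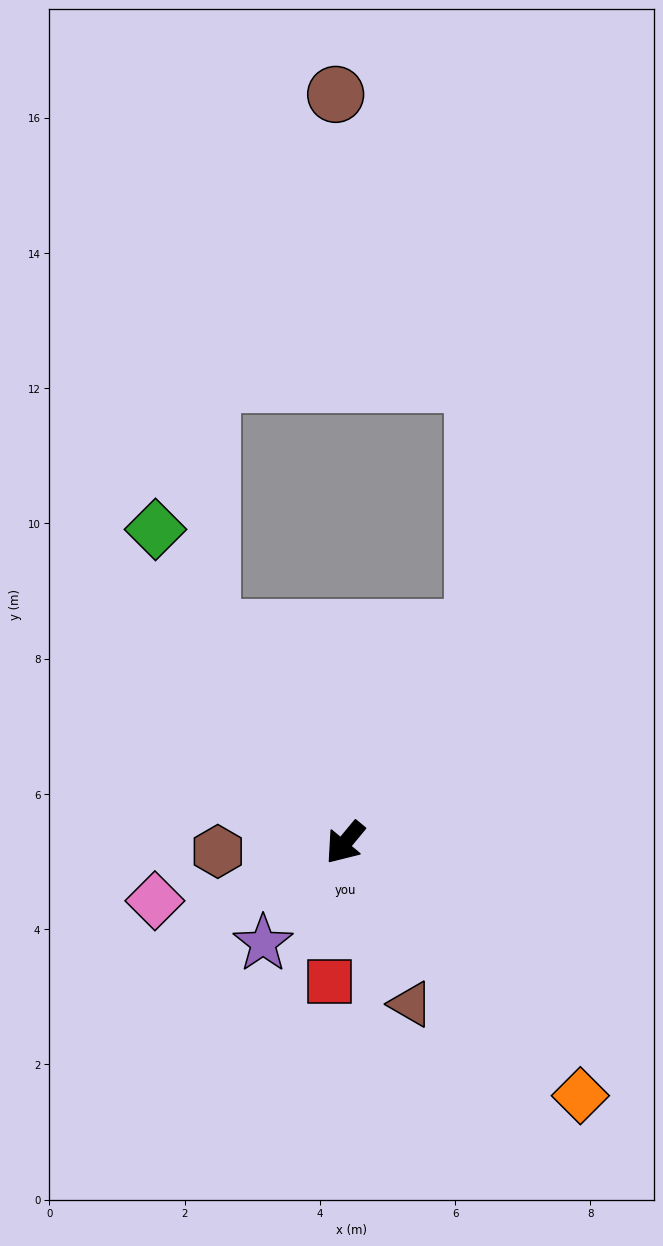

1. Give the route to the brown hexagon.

turn right 46°, forward 1.9 m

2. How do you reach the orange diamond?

turn left 83°, forward 5.1 m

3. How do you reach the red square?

turn left 33°, forward 2.1 m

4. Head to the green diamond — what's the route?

turn right 109°, forward 5.4 m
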